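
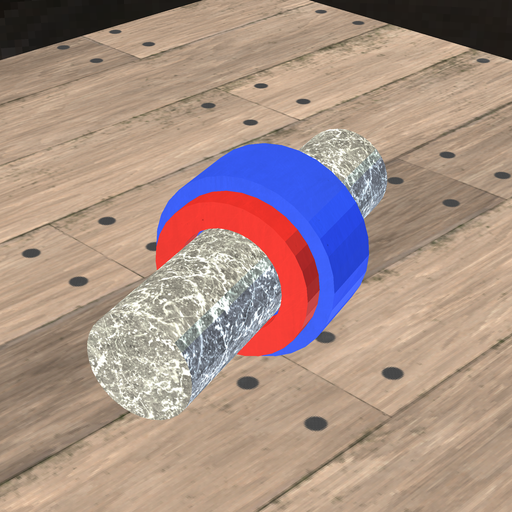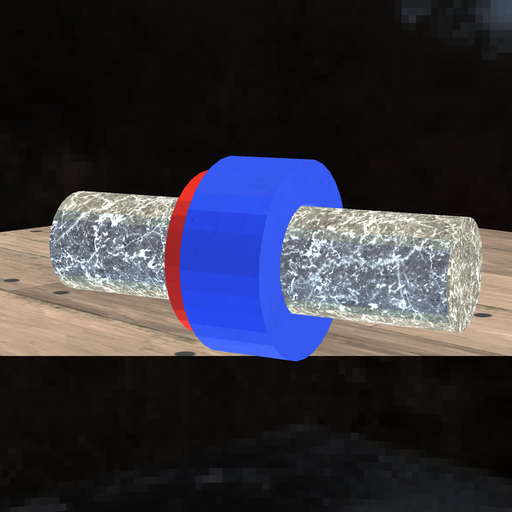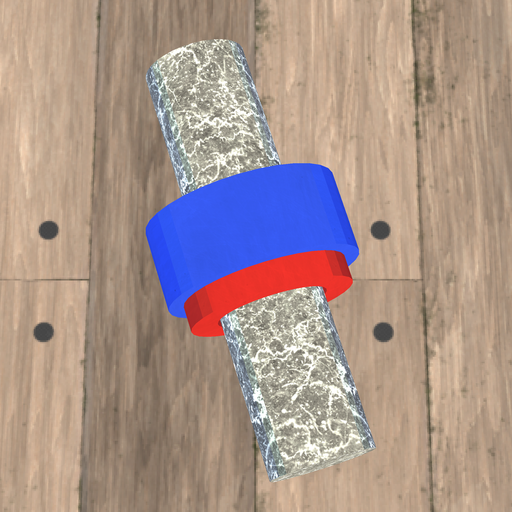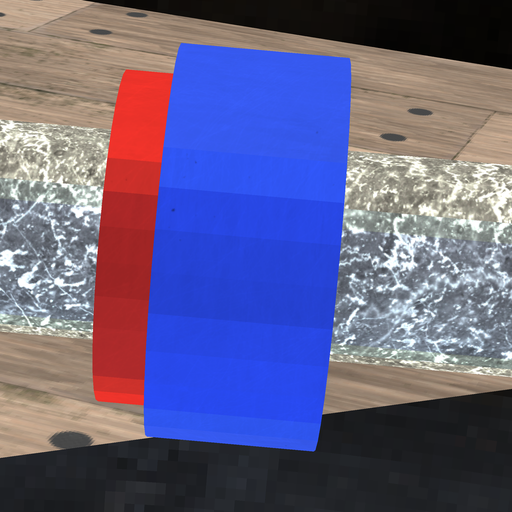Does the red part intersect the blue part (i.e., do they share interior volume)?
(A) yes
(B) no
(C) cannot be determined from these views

(A) yes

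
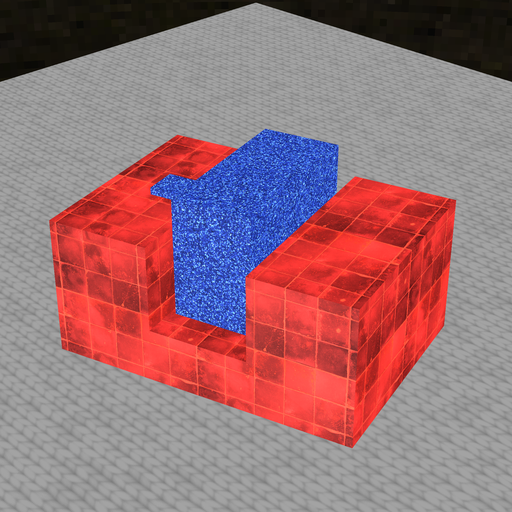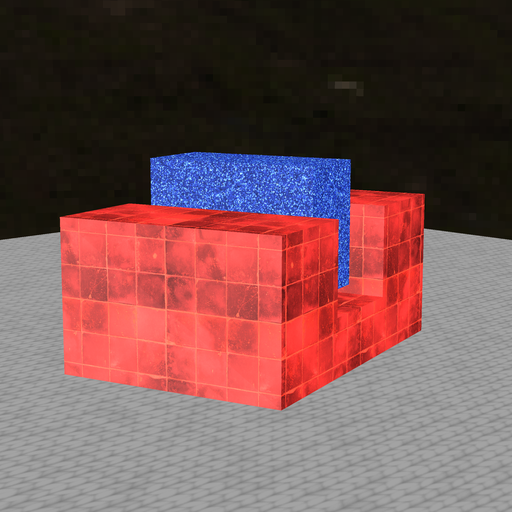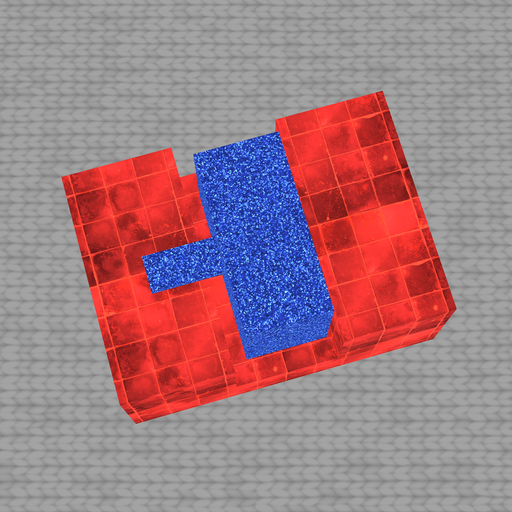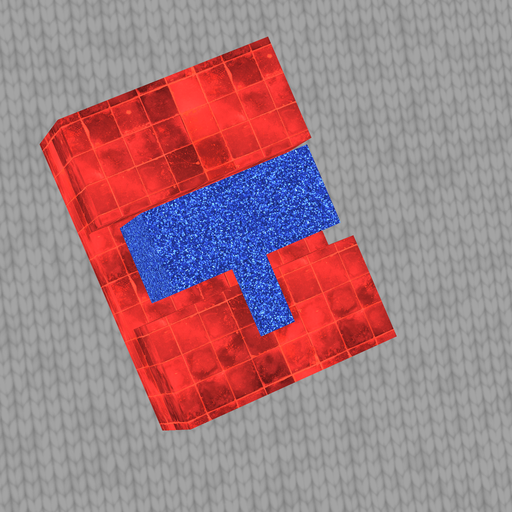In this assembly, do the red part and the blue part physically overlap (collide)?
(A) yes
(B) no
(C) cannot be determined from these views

(B) no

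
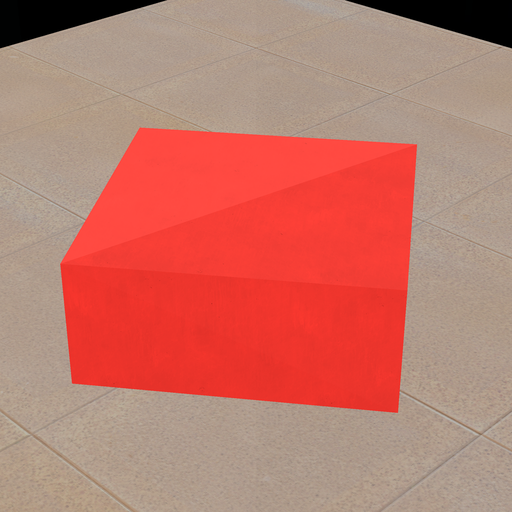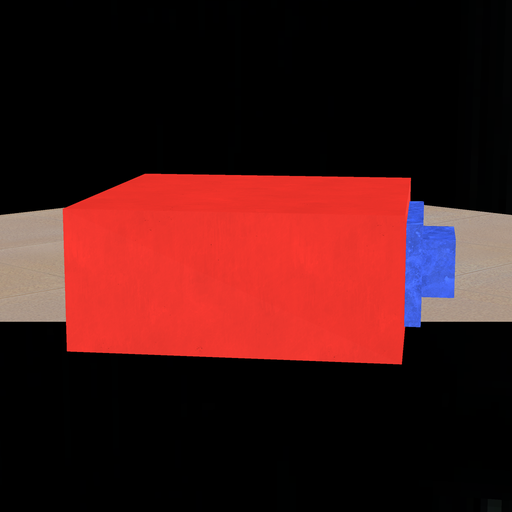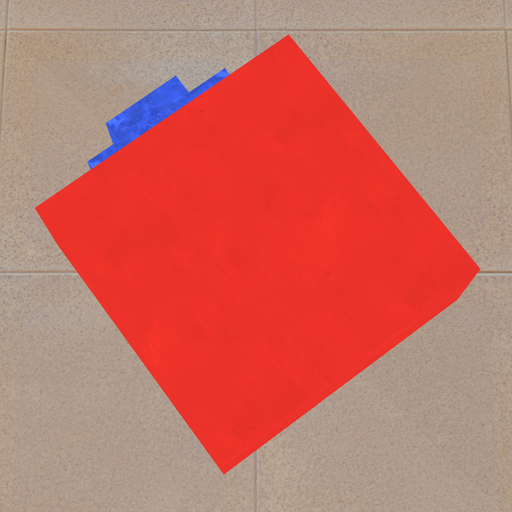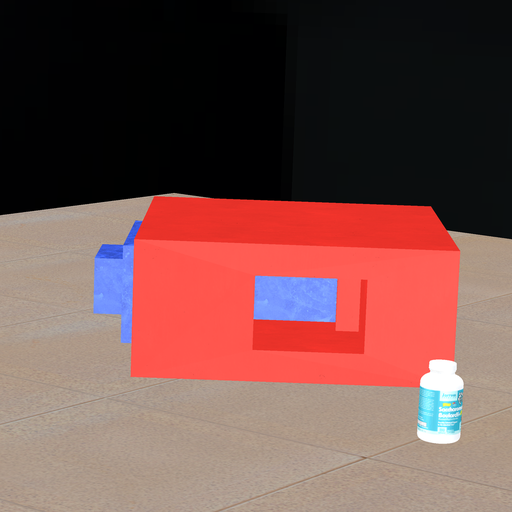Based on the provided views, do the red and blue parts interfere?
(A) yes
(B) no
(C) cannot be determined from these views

(A) yes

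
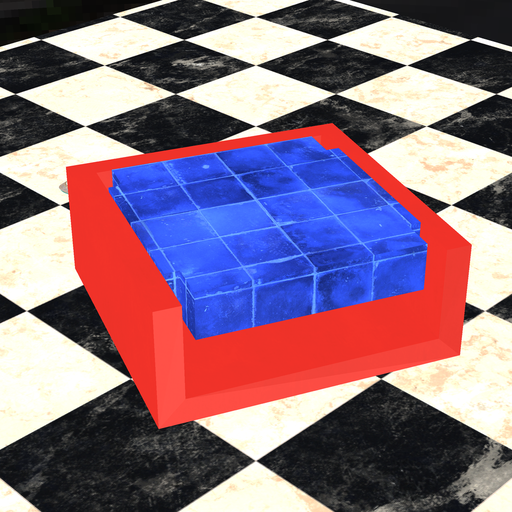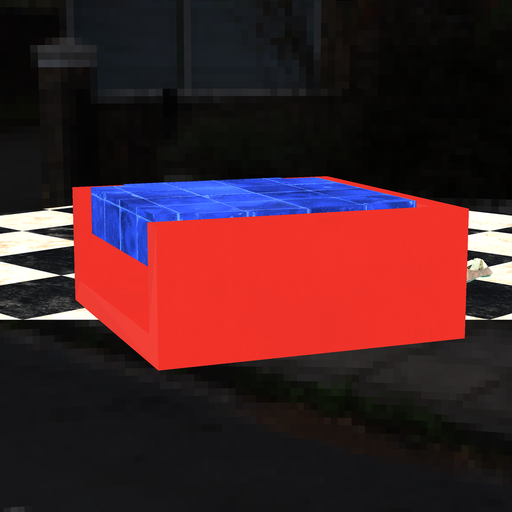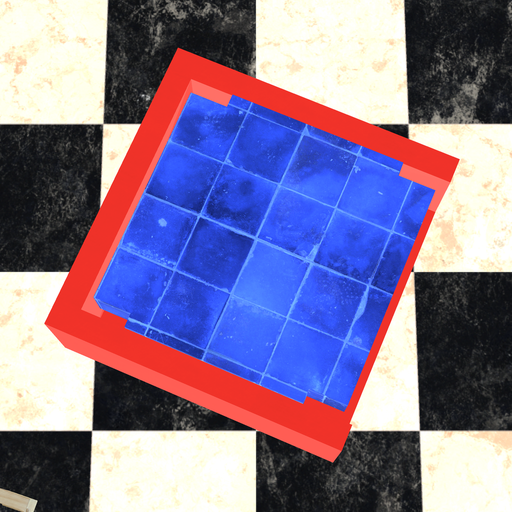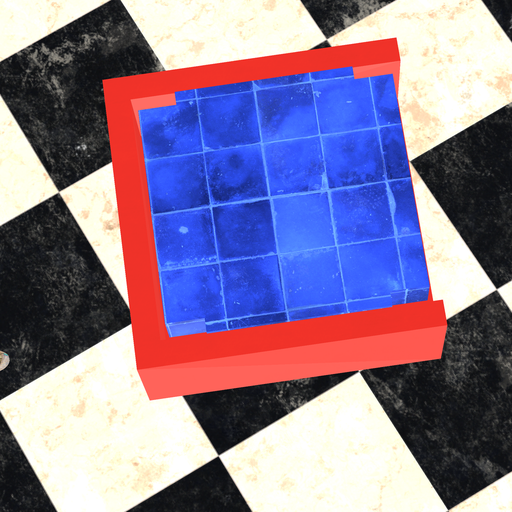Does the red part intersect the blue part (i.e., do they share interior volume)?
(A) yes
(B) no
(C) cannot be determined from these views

(B) no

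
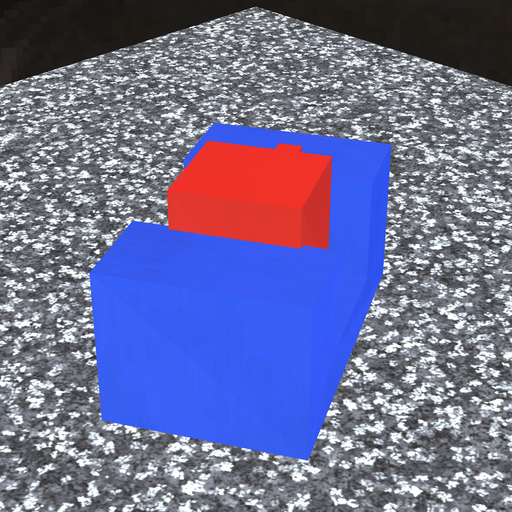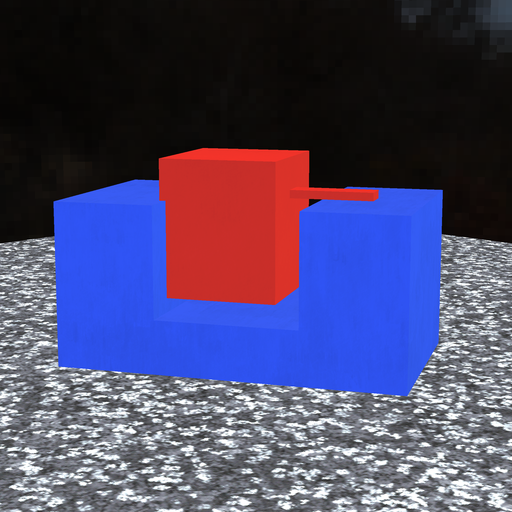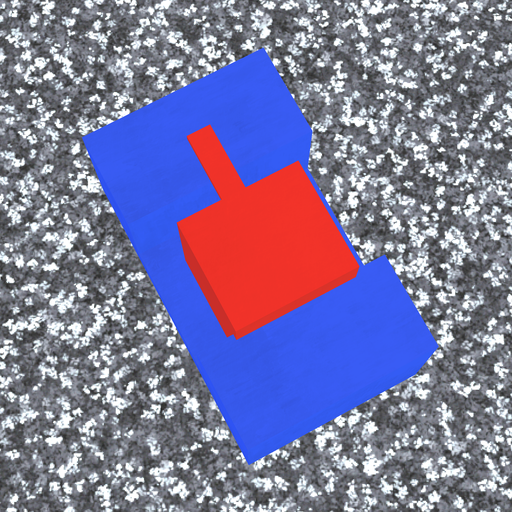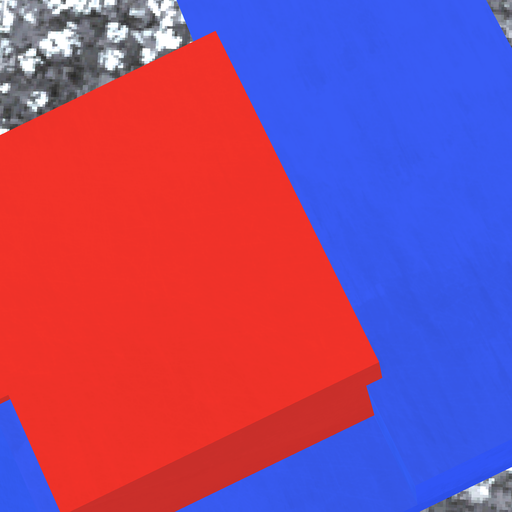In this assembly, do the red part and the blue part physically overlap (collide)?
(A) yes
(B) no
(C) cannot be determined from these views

(A) yes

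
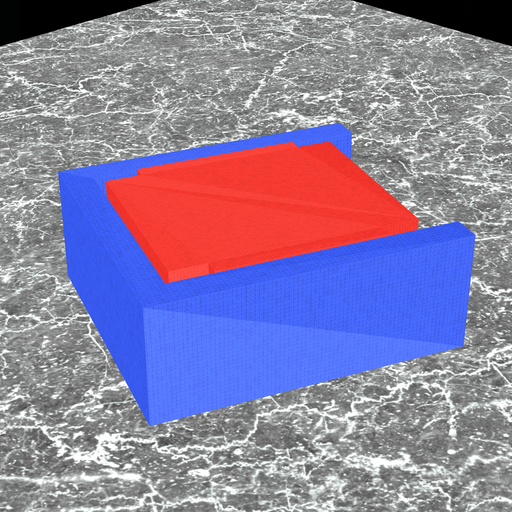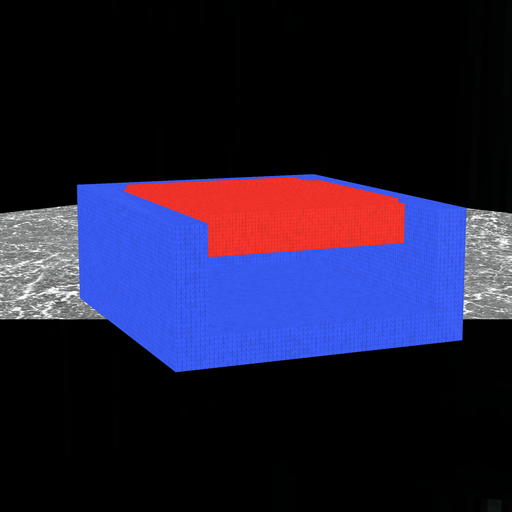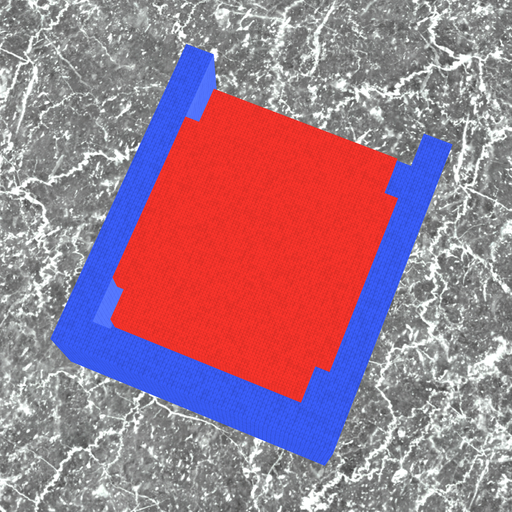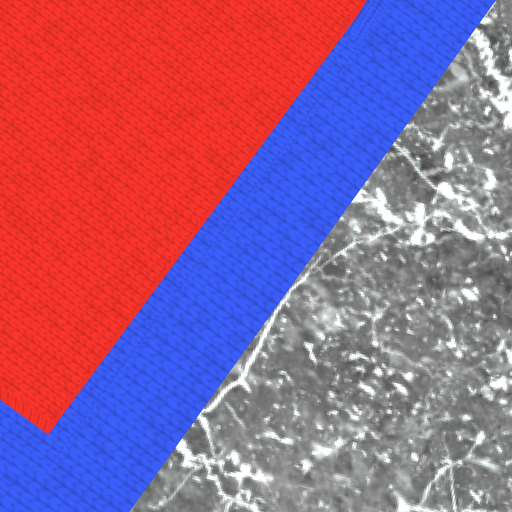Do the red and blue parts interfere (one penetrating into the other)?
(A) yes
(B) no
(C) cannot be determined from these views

(B) no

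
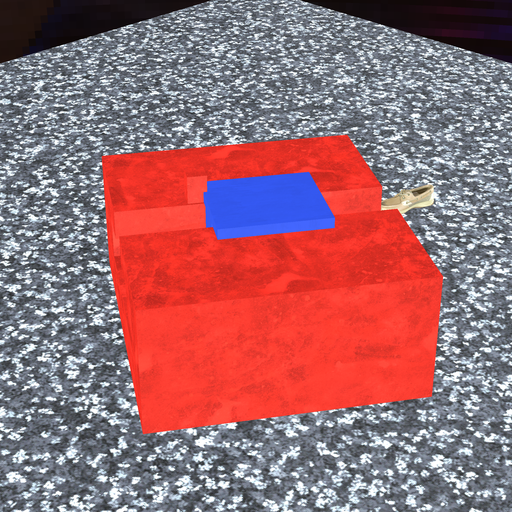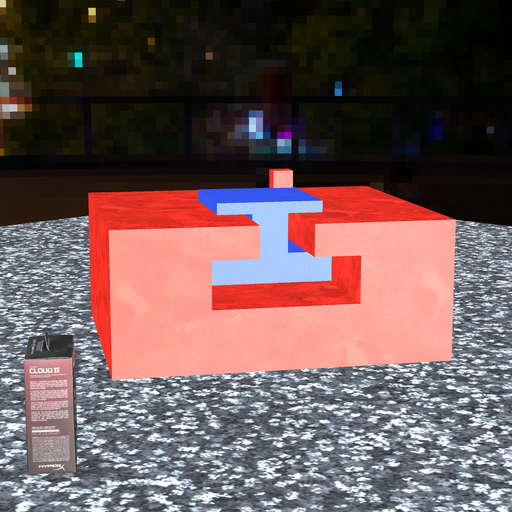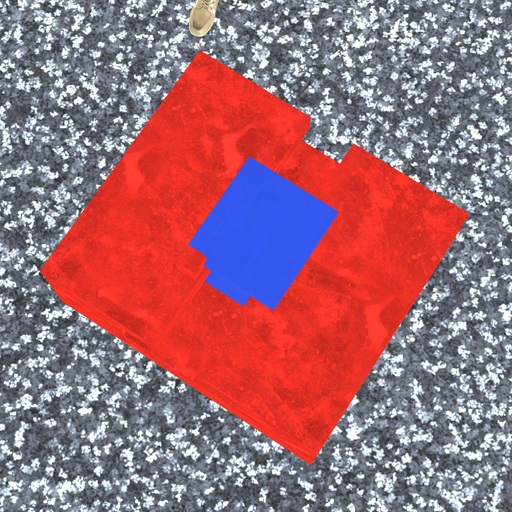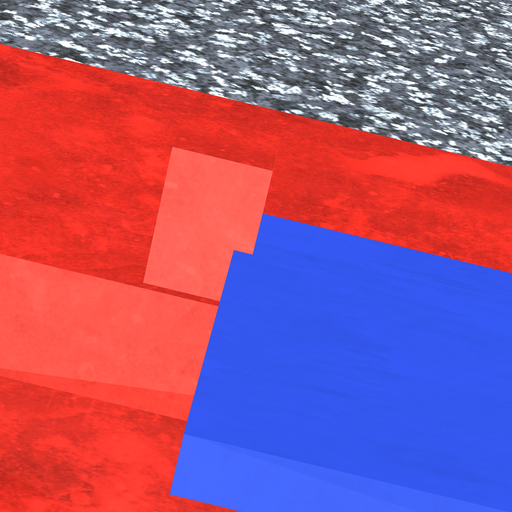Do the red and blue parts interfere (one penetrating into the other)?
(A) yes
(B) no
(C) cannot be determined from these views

(A) yes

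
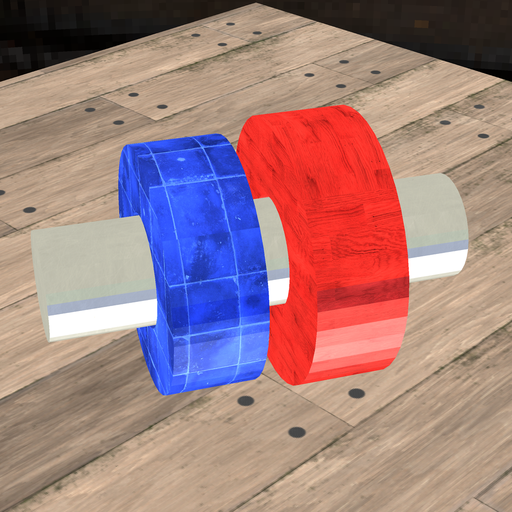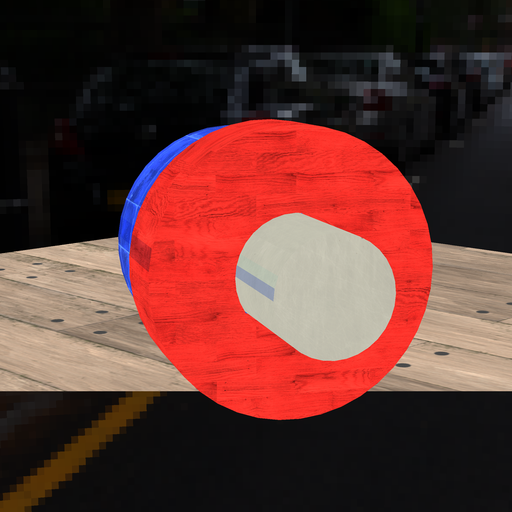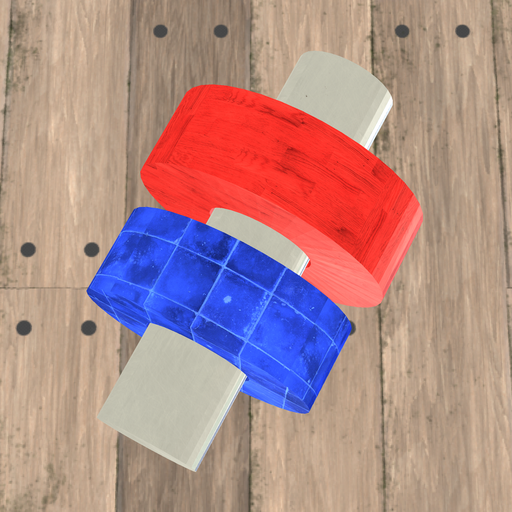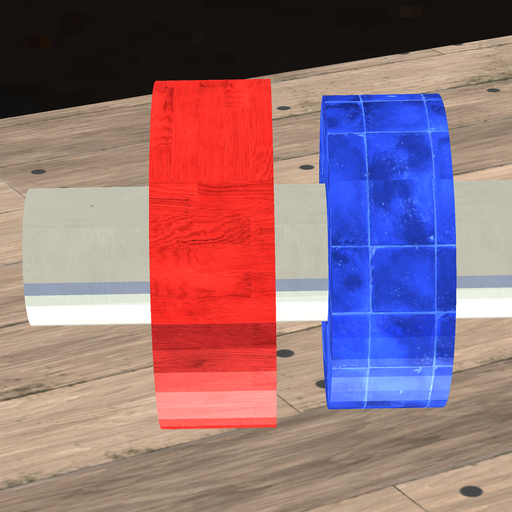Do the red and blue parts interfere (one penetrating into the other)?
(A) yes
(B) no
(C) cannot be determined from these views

(B) no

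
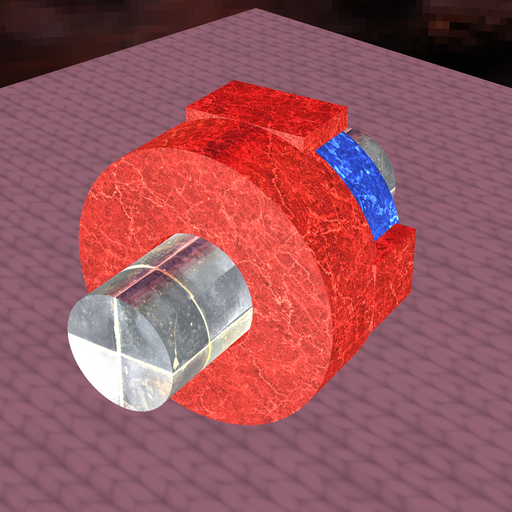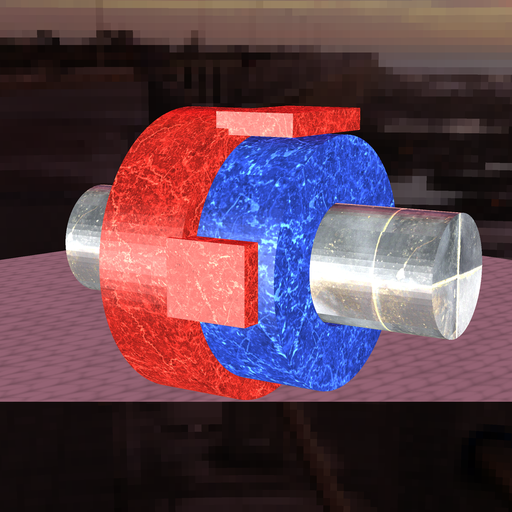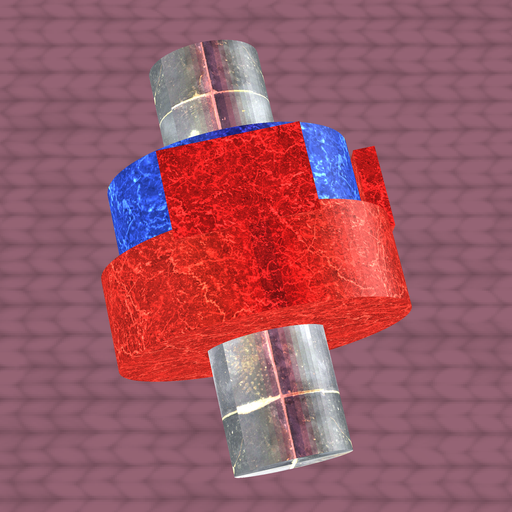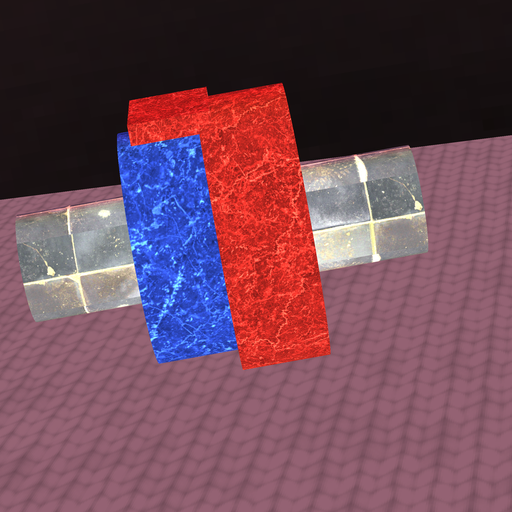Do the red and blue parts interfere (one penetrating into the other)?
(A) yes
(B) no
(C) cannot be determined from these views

(A) yes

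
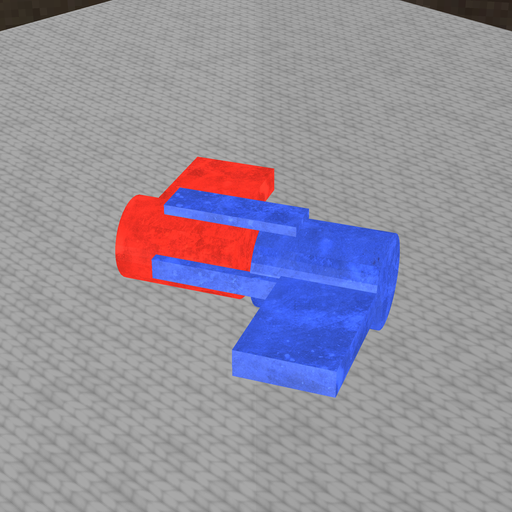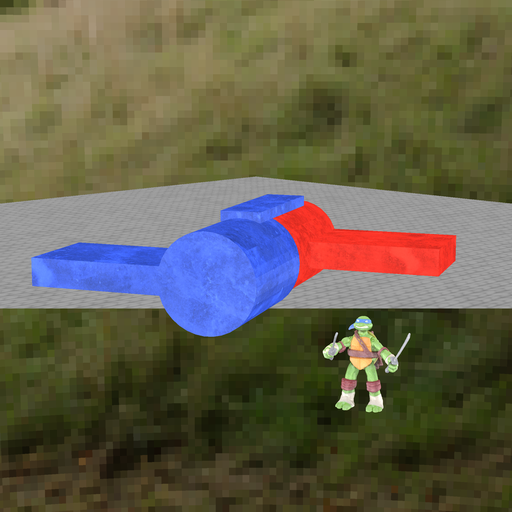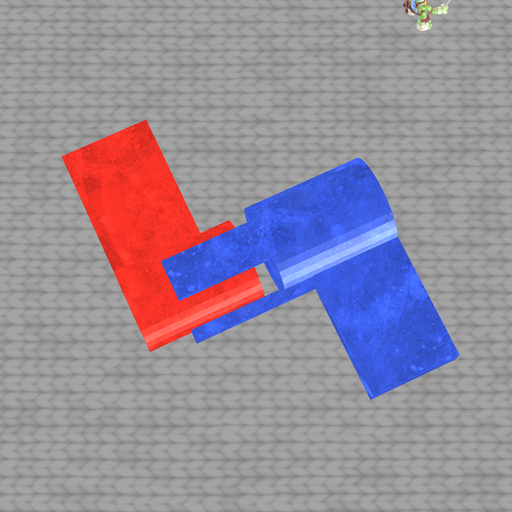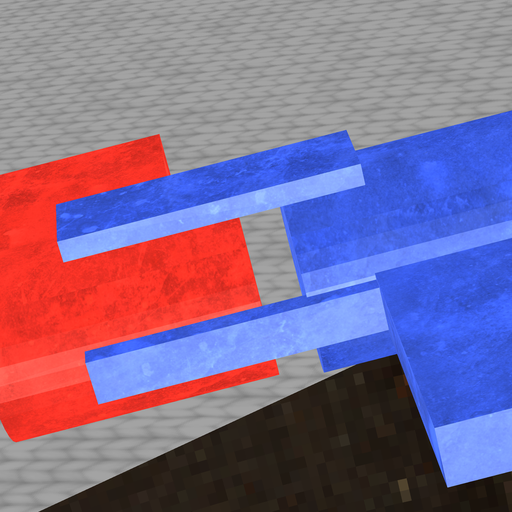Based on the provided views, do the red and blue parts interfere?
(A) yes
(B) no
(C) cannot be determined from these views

(B) no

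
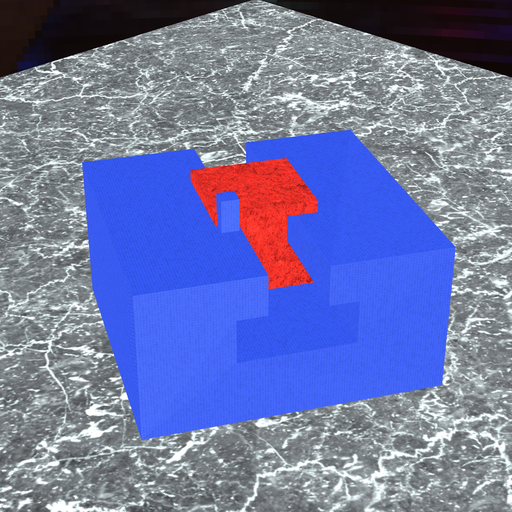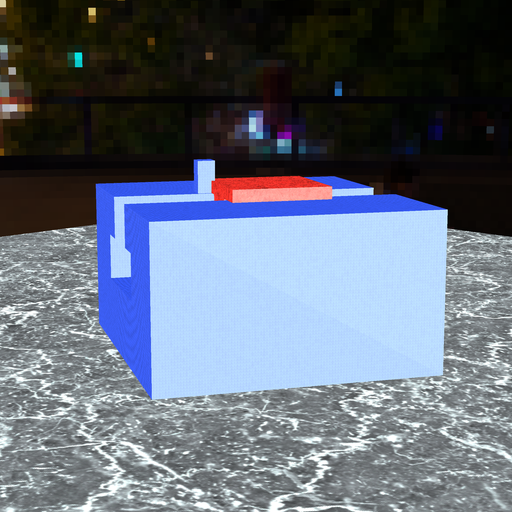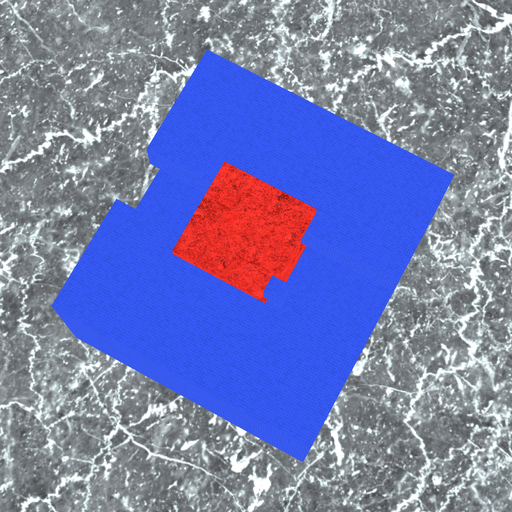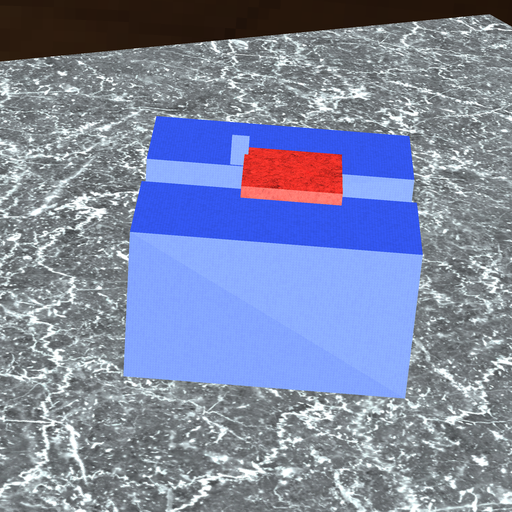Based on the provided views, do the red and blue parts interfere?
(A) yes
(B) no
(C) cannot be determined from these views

(A) yes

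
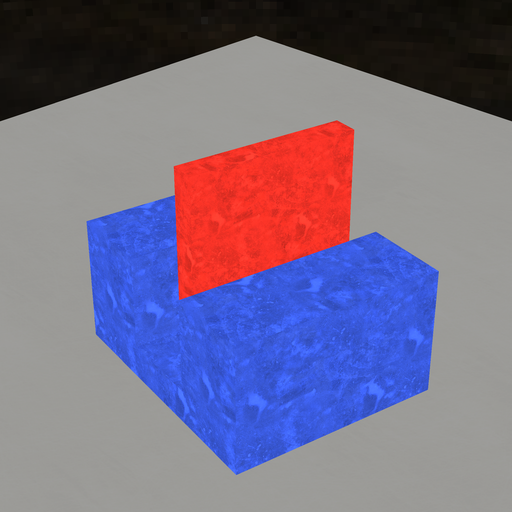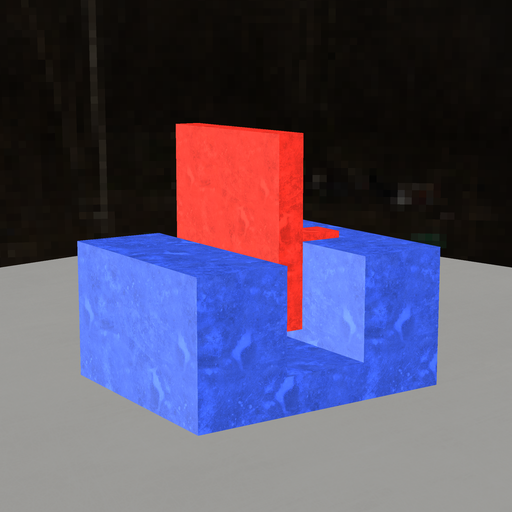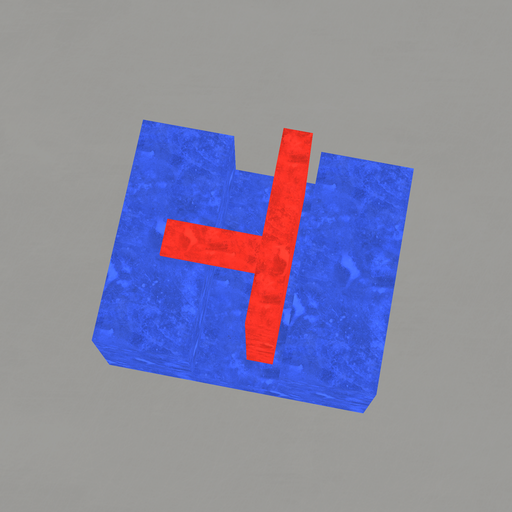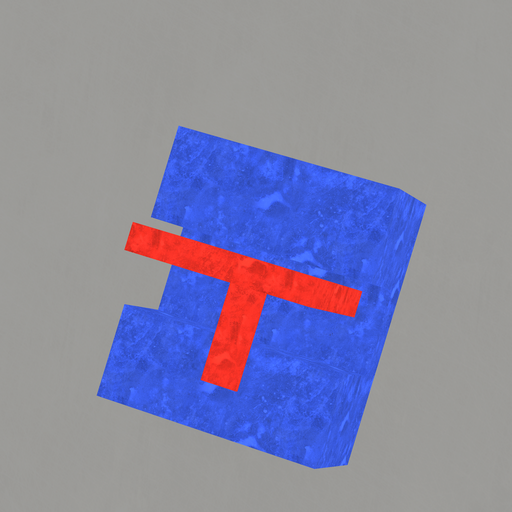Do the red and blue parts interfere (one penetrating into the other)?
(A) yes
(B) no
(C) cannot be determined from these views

(B) no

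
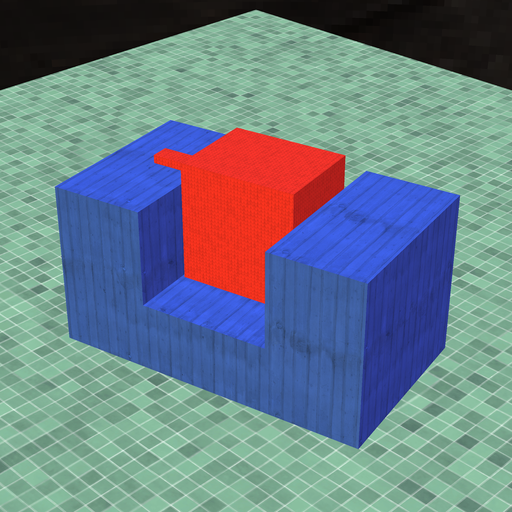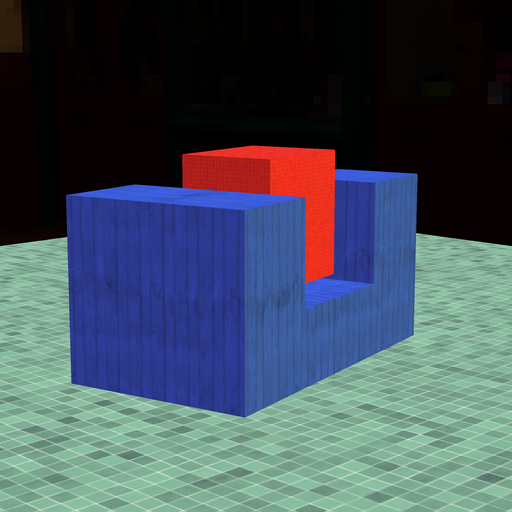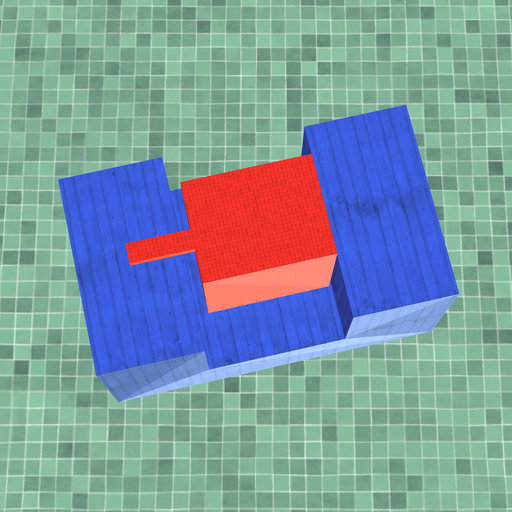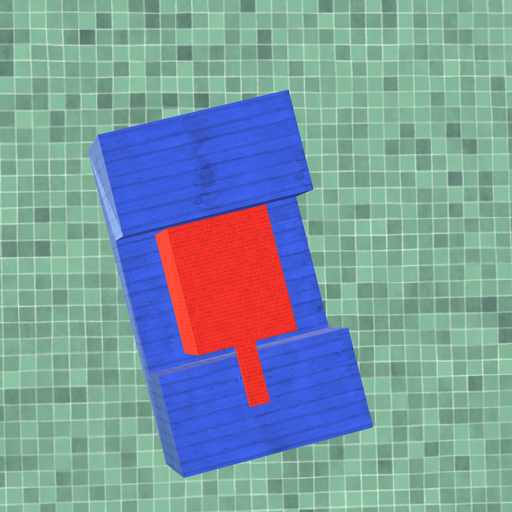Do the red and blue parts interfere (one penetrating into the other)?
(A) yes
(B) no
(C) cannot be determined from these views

(B) no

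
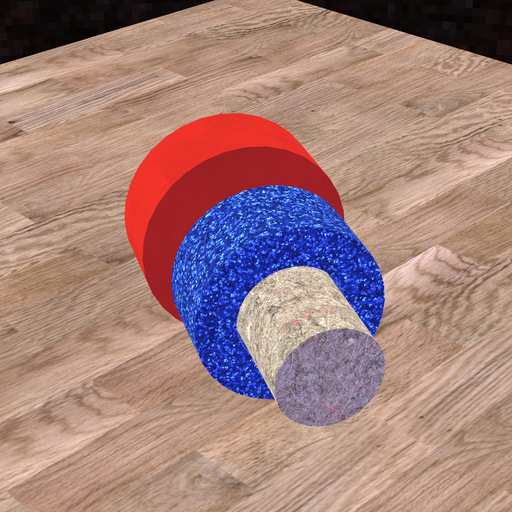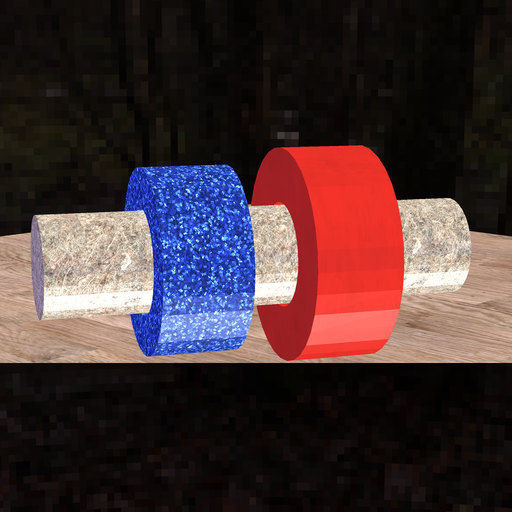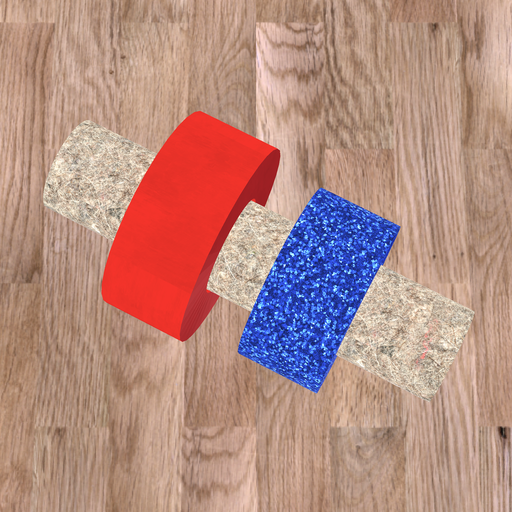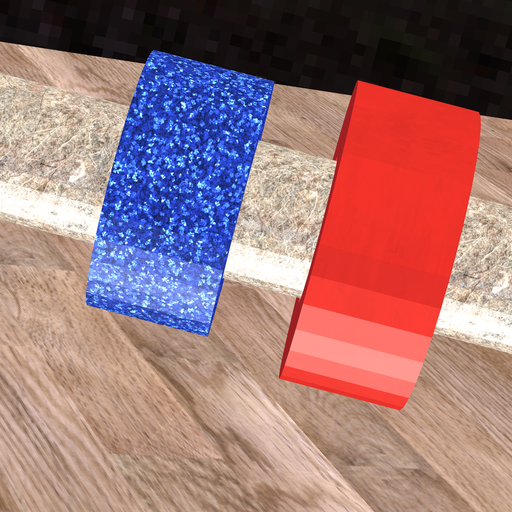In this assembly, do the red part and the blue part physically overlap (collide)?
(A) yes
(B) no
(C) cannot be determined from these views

(B) no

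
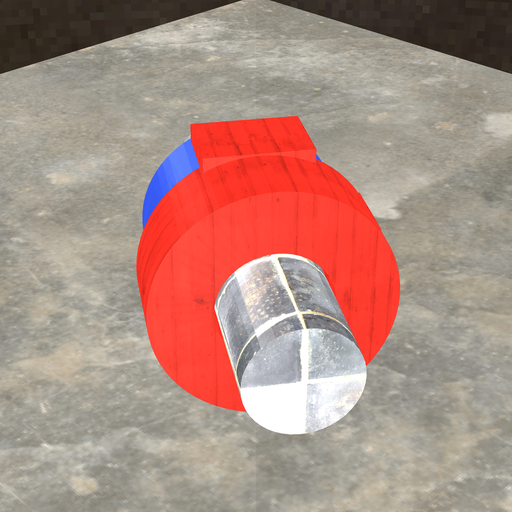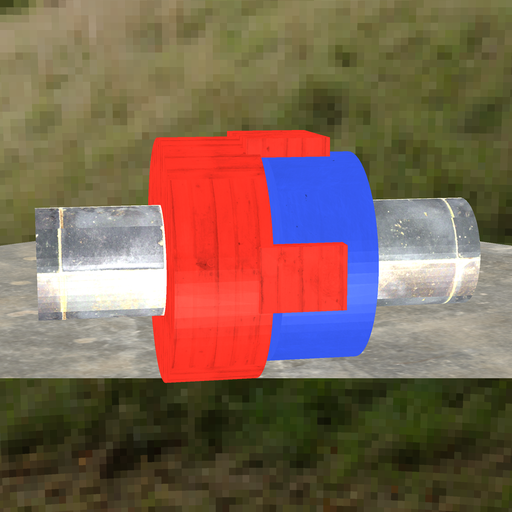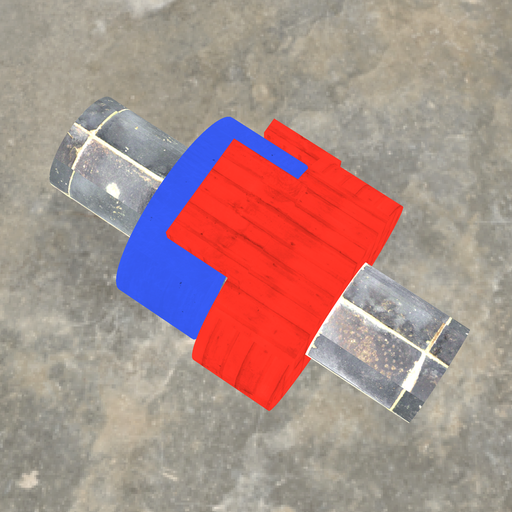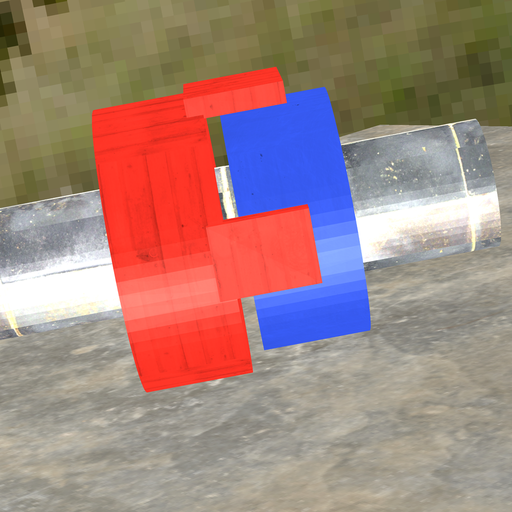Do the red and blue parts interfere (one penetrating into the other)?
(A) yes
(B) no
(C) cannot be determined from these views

(B) no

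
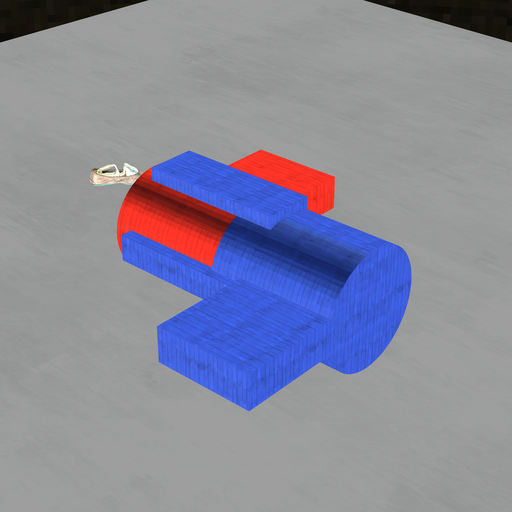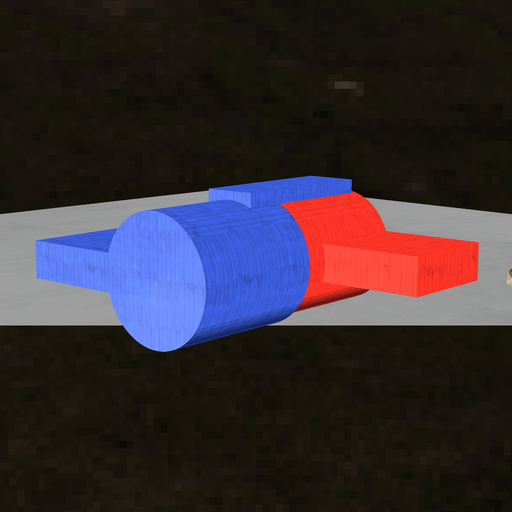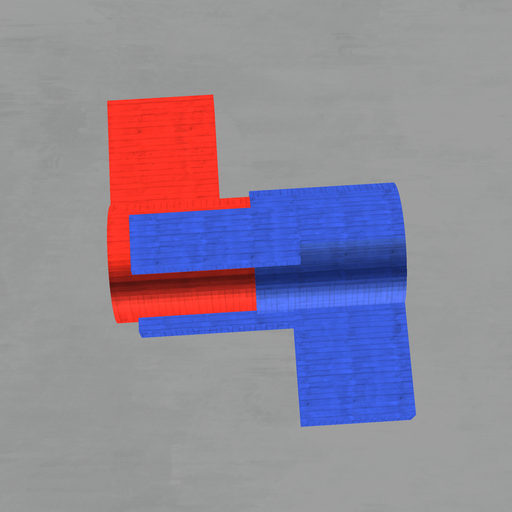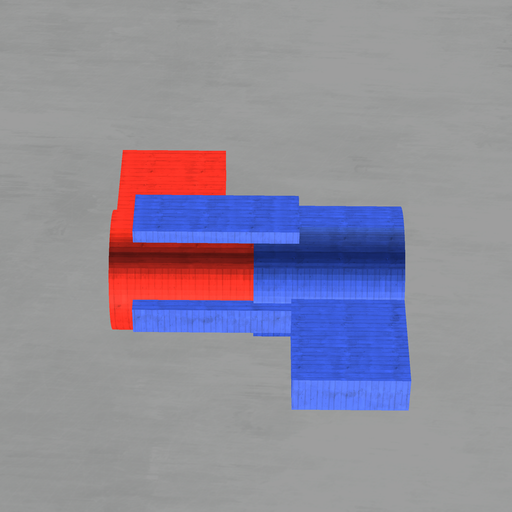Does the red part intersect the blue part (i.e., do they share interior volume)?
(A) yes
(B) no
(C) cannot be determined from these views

(A) yes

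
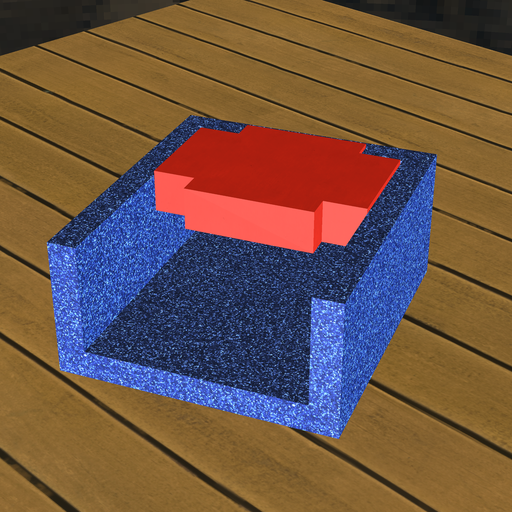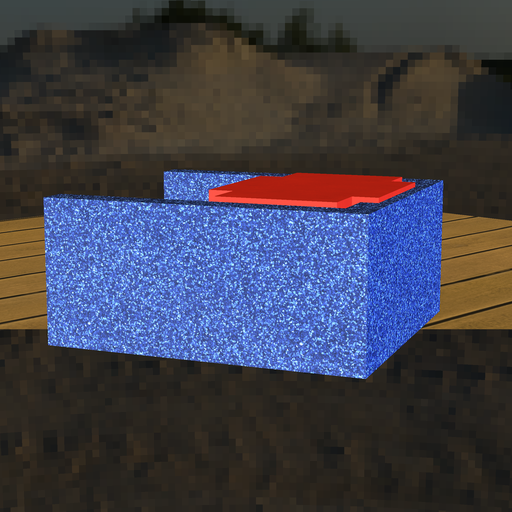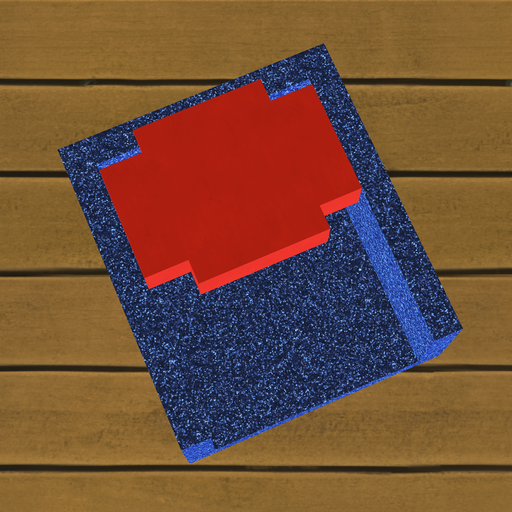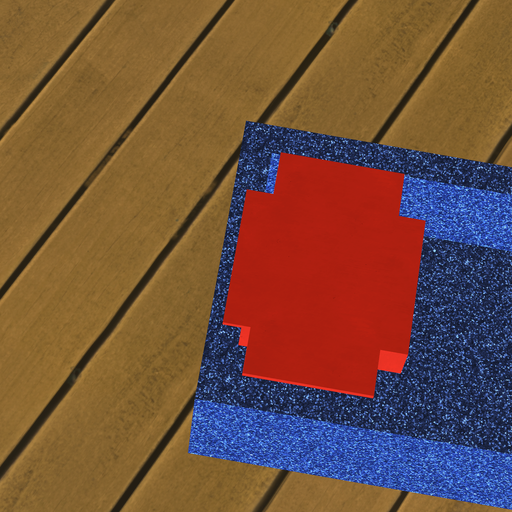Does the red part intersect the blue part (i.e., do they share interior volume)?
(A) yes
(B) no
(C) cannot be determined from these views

(A) yes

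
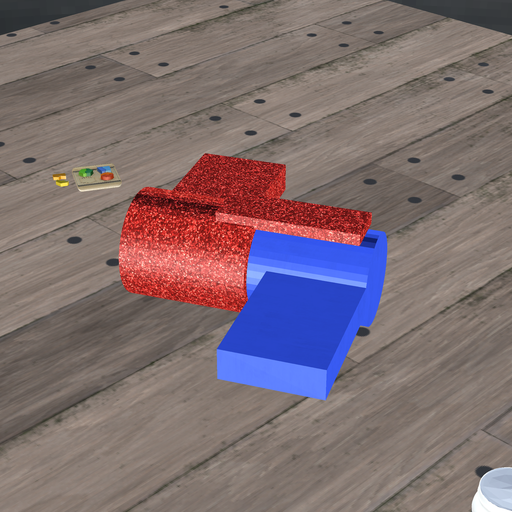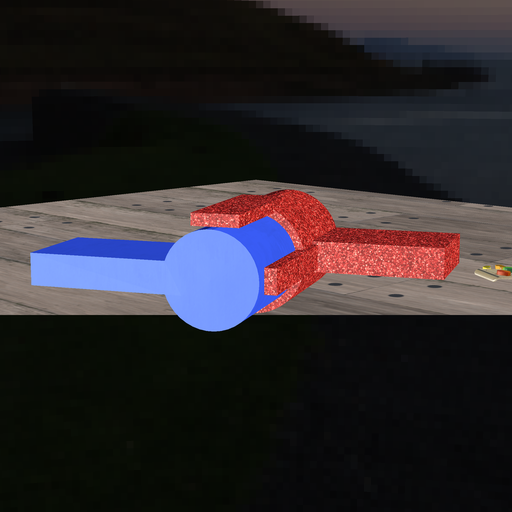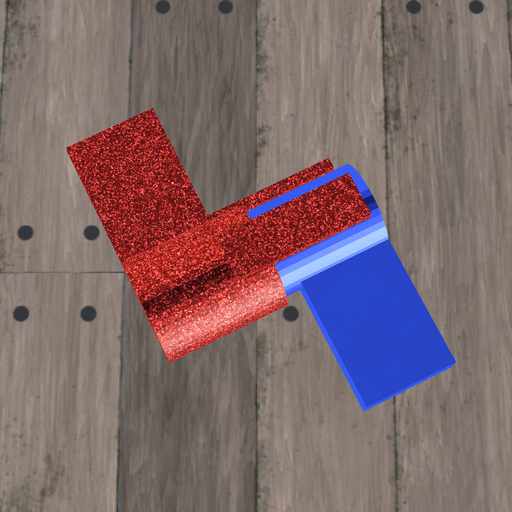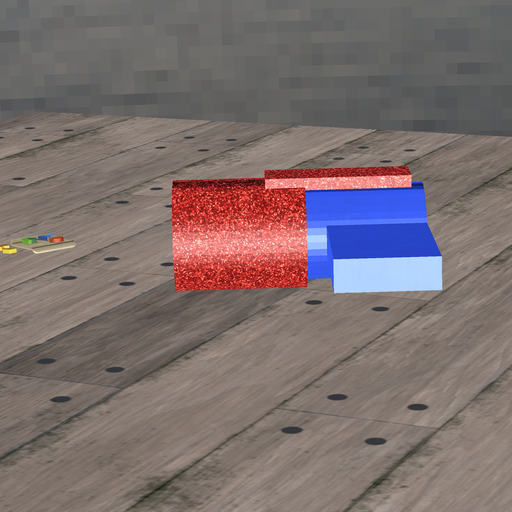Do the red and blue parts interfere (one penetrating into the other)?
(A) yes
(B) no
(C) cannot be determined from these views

(A) yes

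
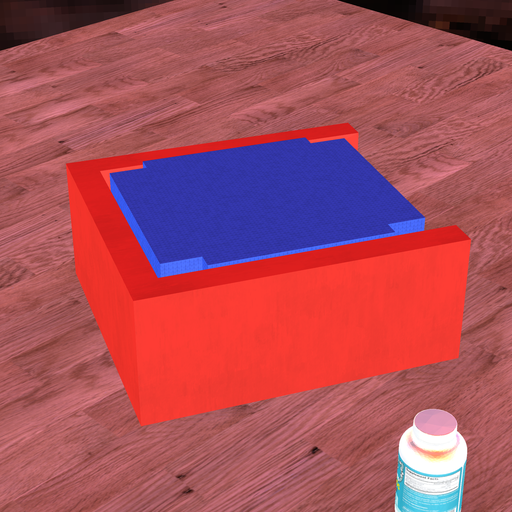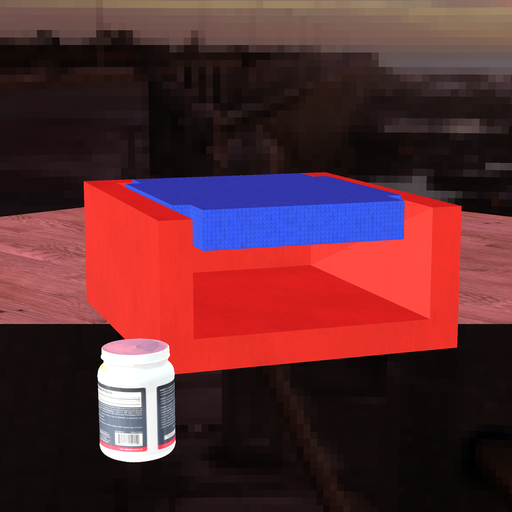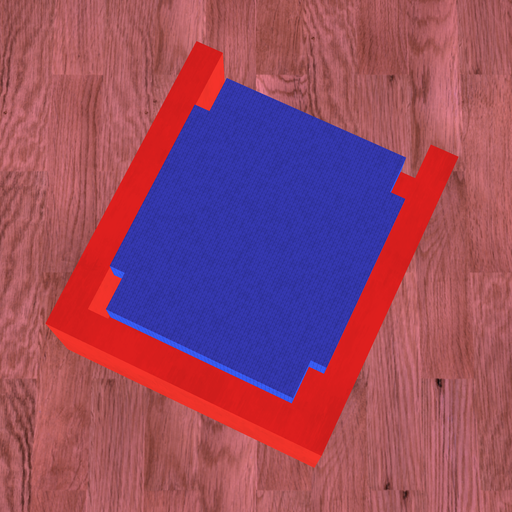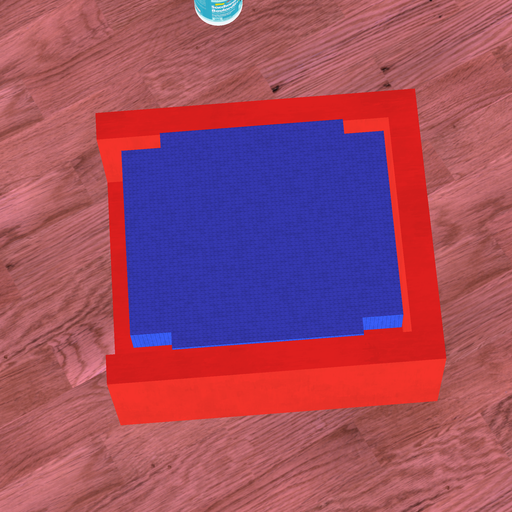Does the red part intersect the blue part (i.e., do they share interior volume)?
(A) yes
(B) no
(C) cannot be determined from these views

(B) no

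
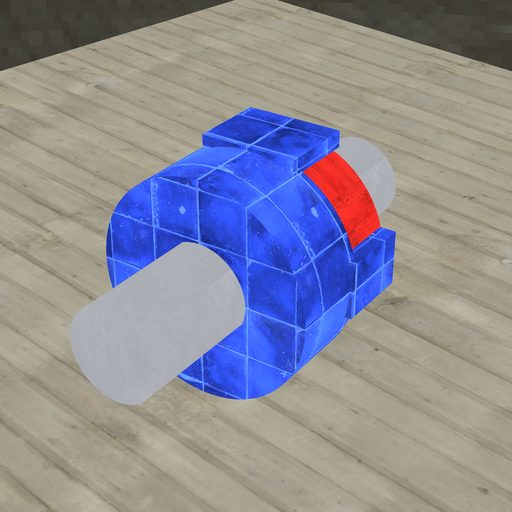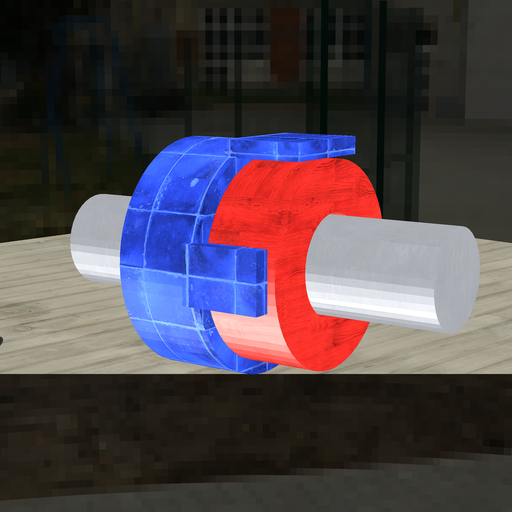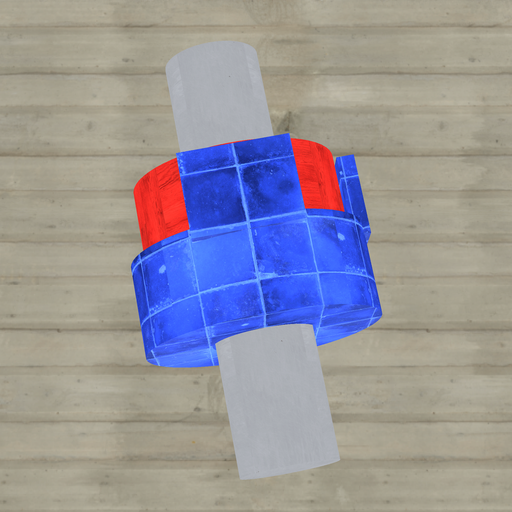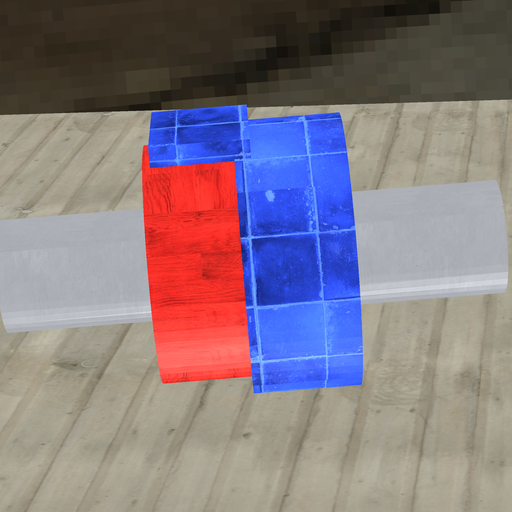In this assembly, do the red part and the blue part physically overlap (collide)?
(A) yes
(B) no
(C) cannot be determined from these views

(A) yes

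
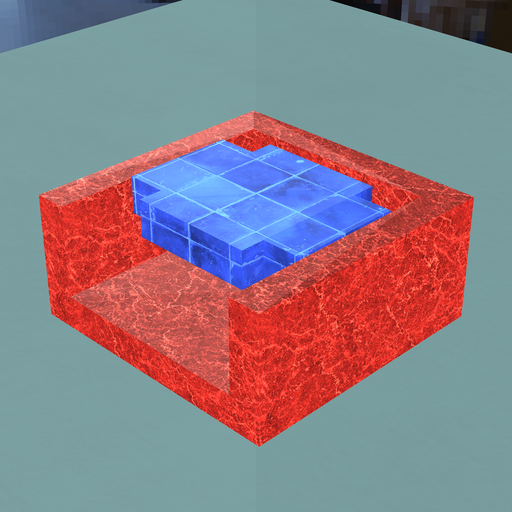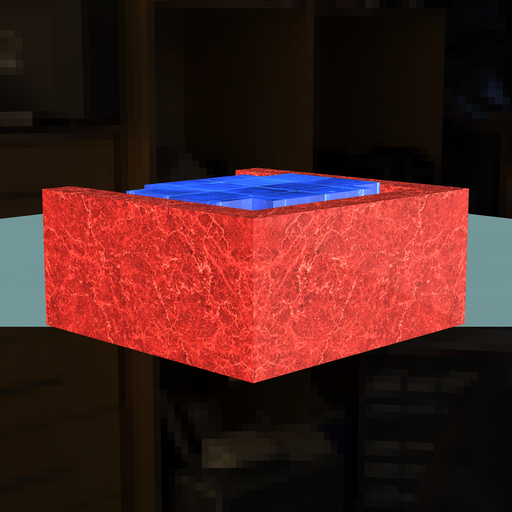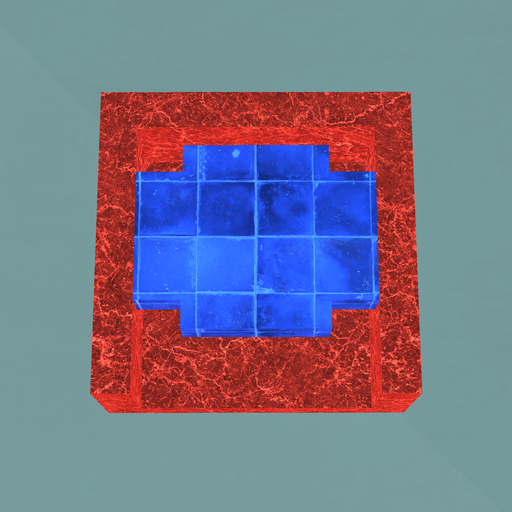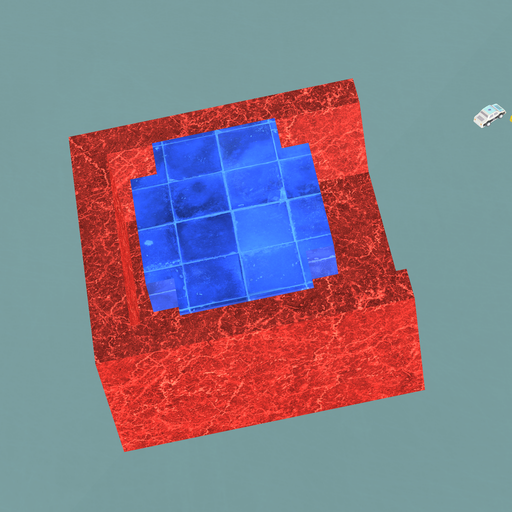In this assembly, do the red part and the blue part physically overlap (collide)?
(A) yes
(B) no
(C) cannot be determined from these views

(B) no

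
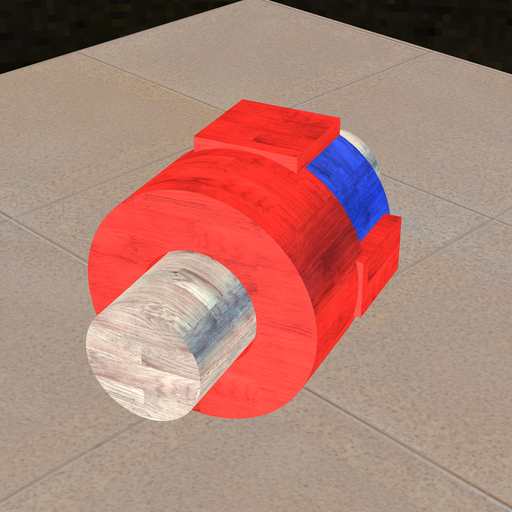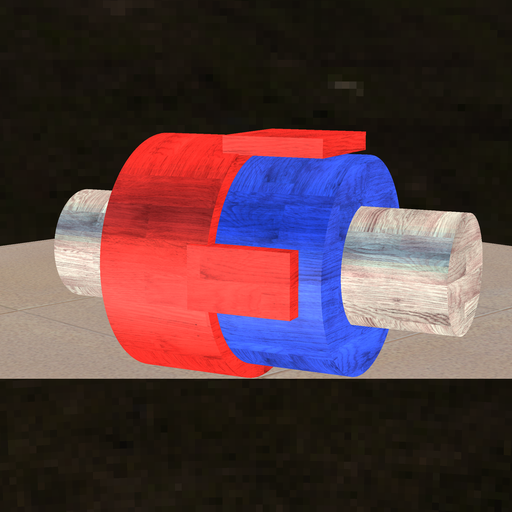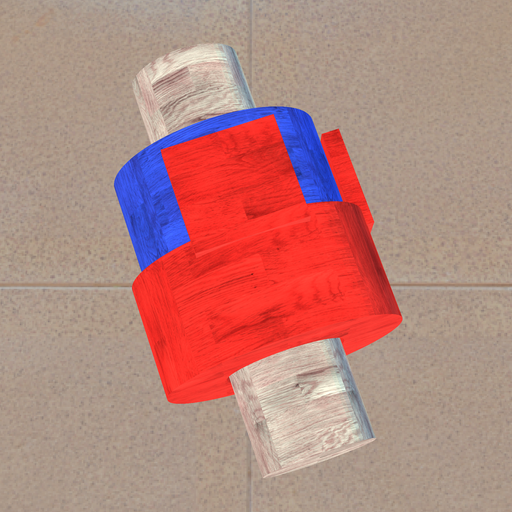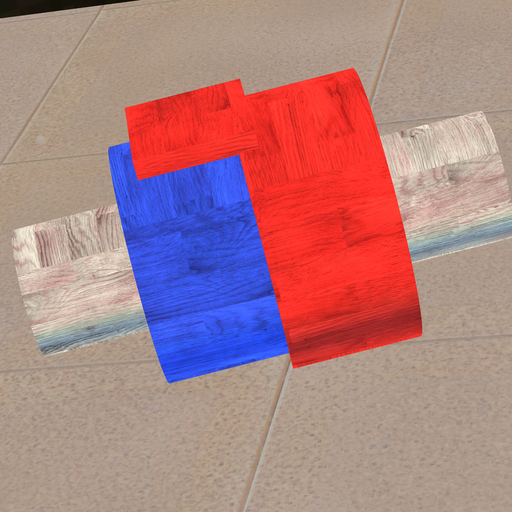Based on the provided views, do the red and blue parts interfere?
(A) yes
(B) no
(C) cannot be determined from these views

(A) yes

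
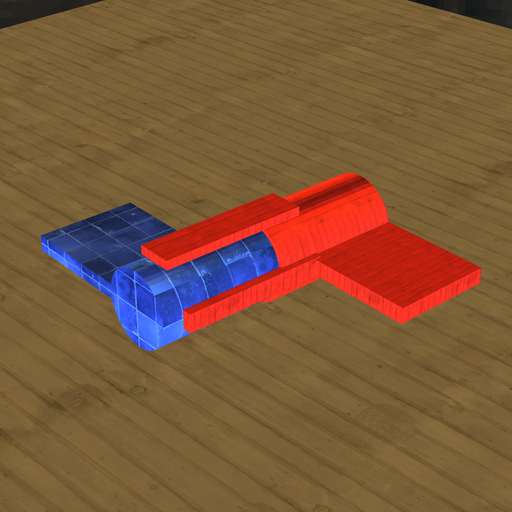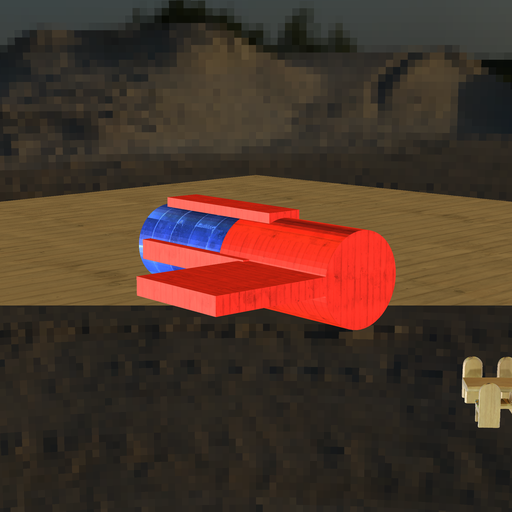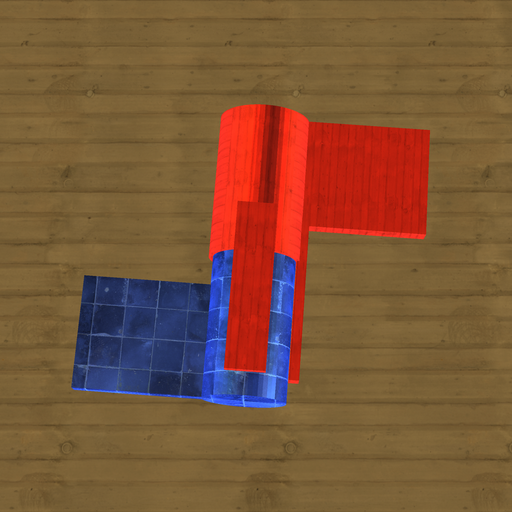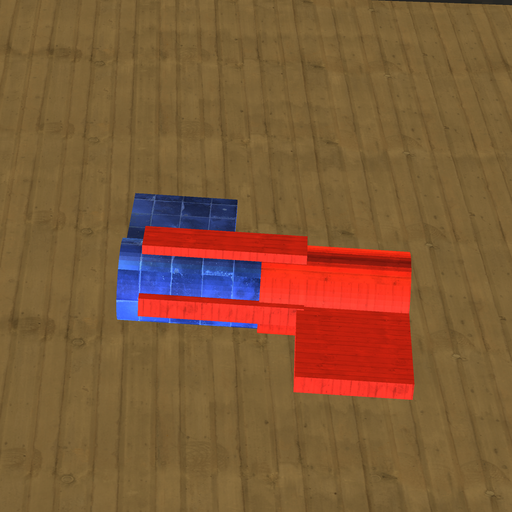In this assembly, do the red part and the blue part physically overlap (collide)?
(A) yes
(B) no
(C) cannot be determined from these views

(A) yes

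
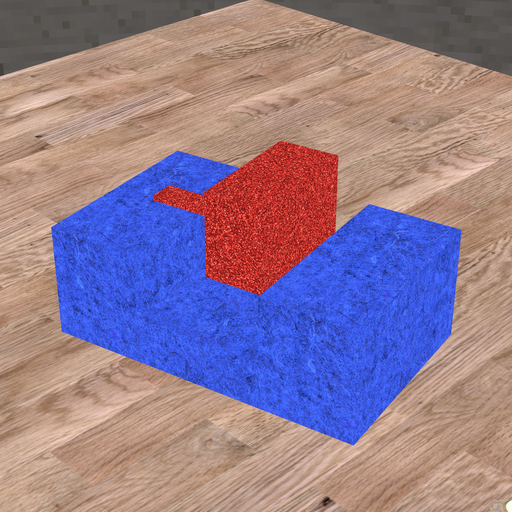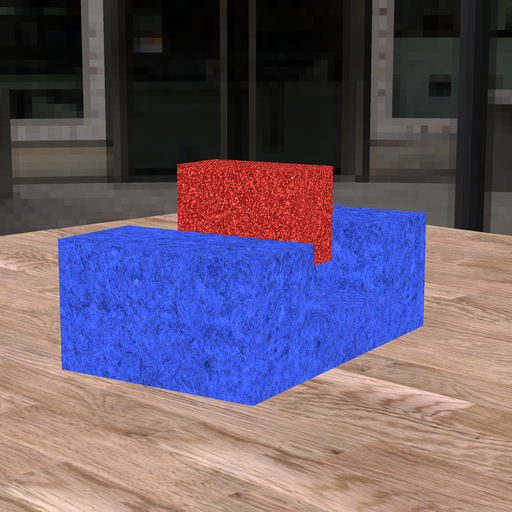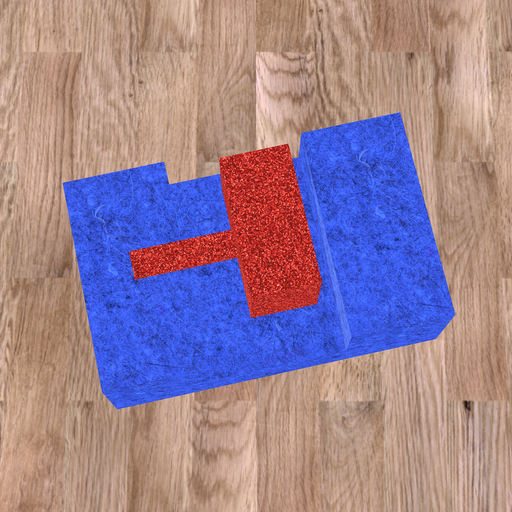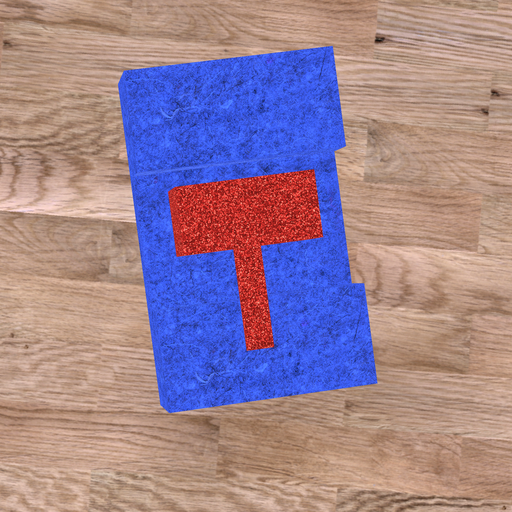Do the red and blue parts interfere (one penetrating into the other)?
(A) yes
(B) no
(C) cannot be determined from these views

(B) no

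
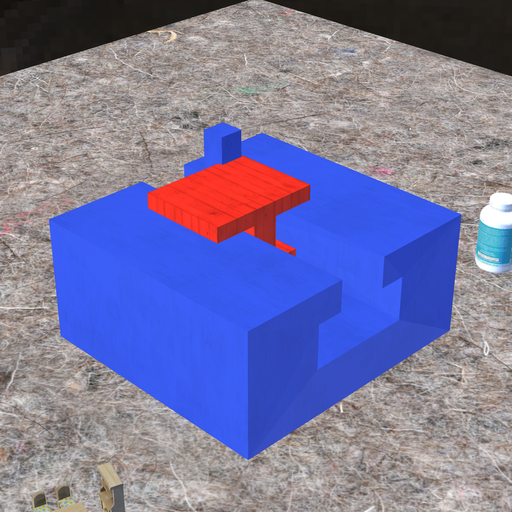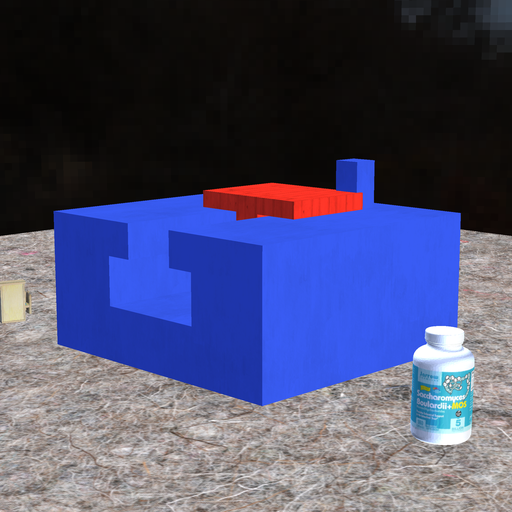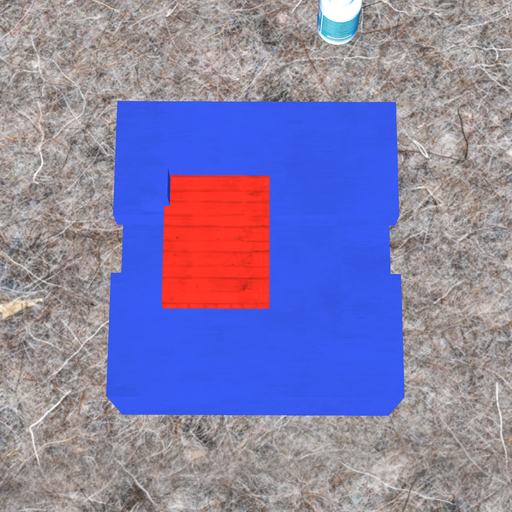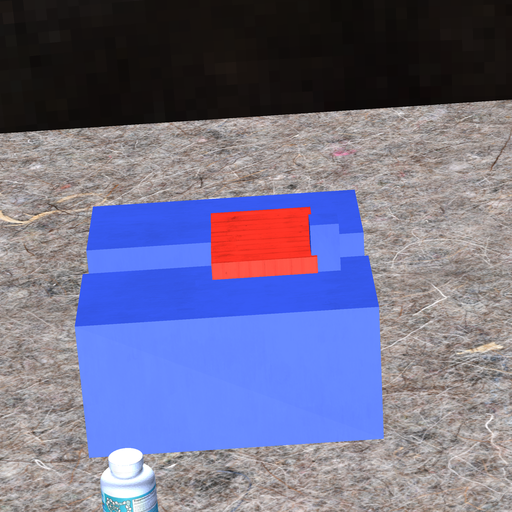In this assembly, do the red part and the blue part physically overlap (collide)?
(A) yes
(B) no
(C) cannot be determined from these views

(A) yes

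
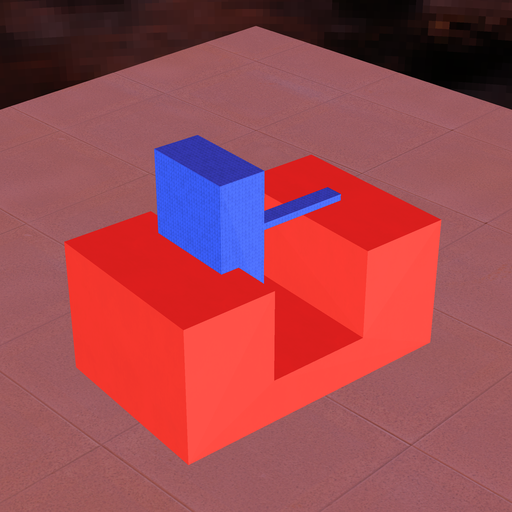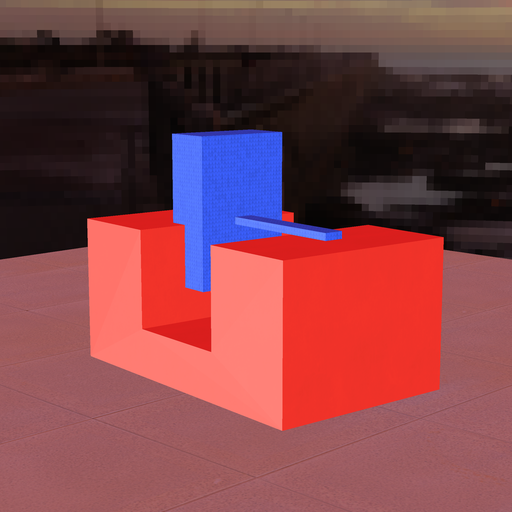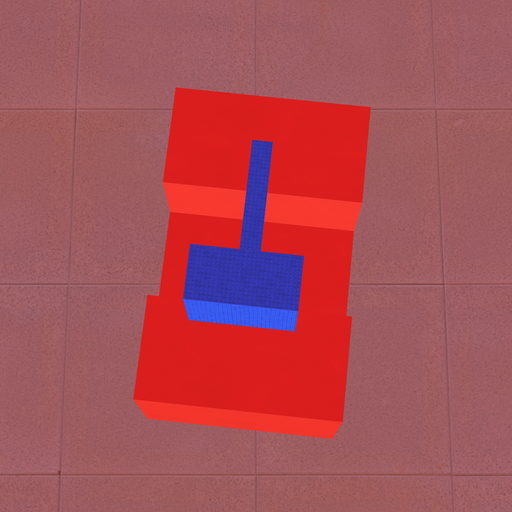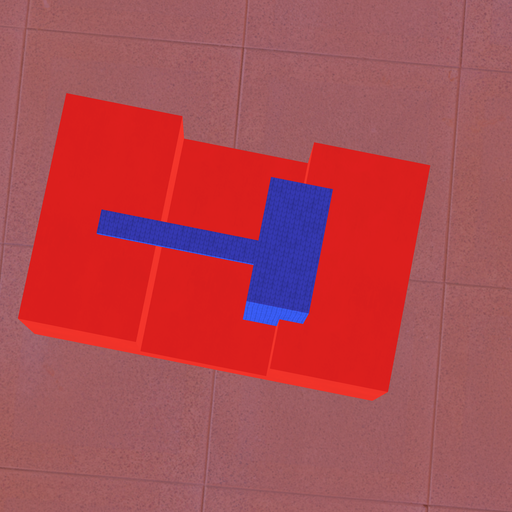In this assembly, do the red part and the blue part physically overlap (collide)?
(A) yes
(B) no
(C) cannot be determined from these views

(A) yes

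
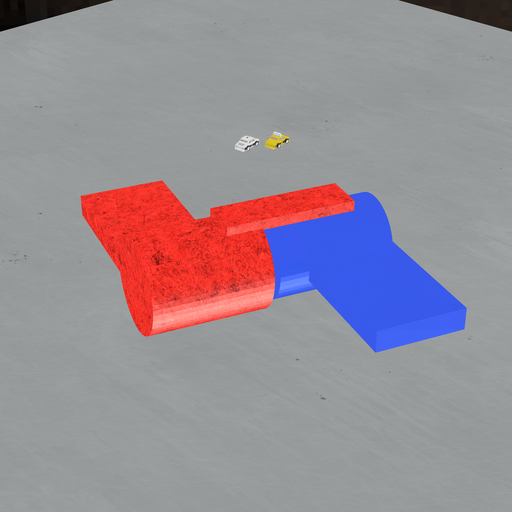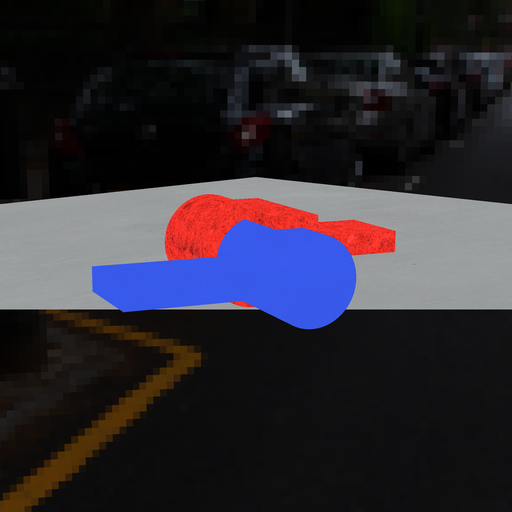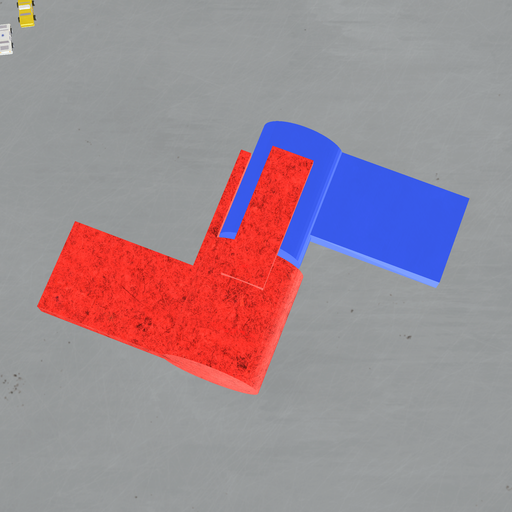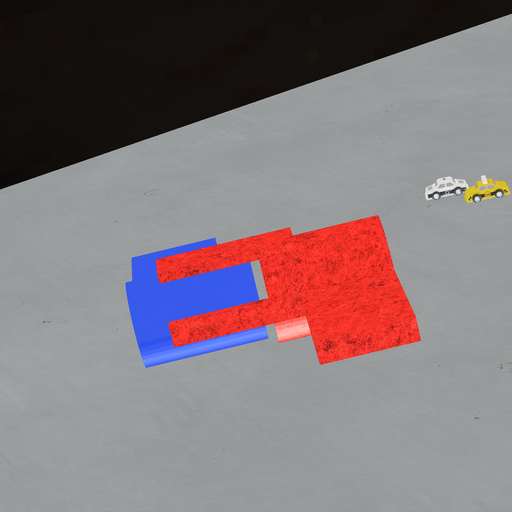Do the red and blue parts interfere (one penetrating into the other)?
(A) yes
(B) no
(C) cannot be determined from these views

(B) no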